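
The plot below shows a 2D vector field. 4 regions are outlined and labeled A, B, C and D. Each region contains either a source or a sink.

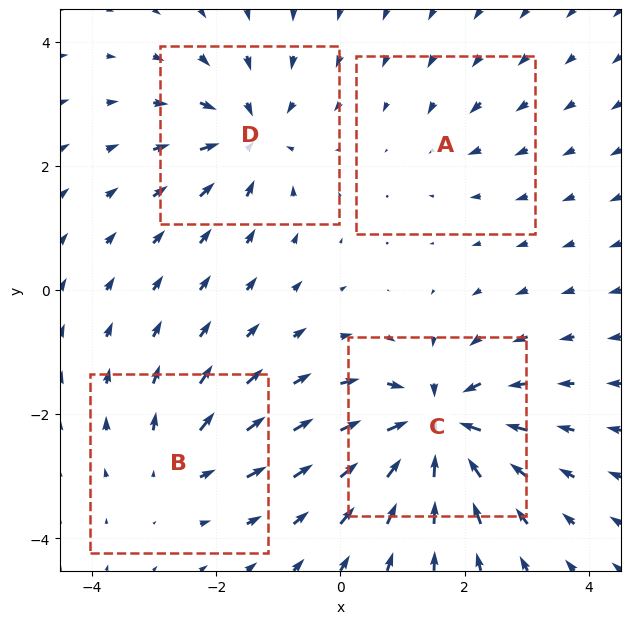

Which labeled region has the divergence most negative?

Divergence at each region's feature centre — A: about -2, B: about +4, C: about -9, D: about -6. Region C is most negative.

C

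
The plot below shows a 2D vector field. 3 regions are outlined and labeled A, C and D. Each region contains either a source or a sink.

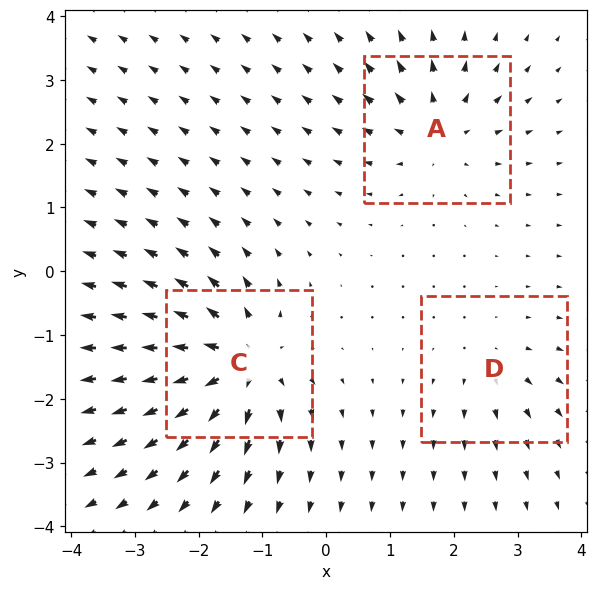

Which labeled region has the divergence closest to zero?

Divergence at each region's feature centre — A: about +4, C: about +6, D: about +2. Region D is closest to zero.

D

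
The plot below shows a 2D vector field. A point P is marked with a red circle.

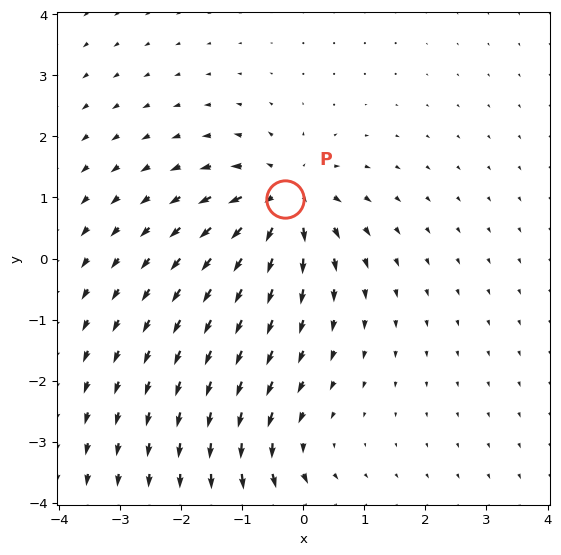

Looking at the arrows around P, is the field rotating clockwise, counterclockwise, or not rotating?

Near P at (-0.3, 1.0) the arrows show no circulation. The curl there is ≈0.

not rotating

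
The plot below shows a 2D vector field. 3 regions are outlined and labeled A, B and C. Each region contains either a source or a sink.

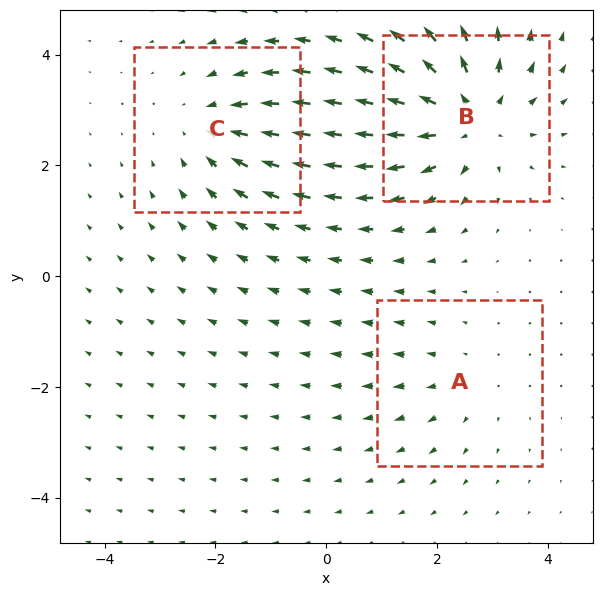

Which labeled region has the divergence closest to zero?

Divergence at each region's feature centre — A: about +2, B: about +5, C: about -3. Region A is closest to zero.

A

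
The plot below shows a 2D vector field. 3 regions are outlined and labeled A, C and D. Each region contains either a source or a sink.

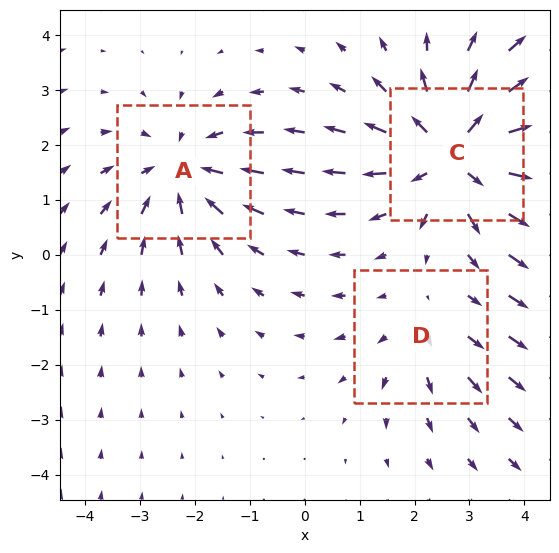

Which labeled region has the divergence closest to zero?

D

Divergence at each region's feature centre — A: about -3, C: about +5, D: about +2. Region D is closest to zero.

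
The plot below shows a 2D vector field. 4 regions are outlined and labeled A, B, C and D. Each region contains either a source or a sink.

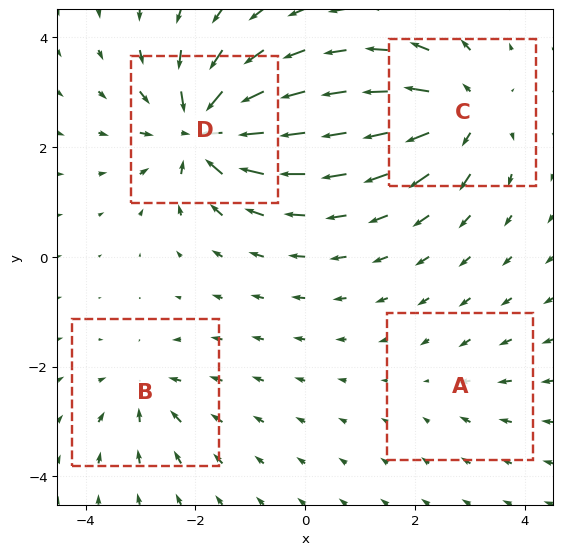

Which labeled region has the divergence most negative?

Divergence at each region's feature centre — A: about -2, B: about -4, C: about +7, D: about -9. Region D is most negative.

D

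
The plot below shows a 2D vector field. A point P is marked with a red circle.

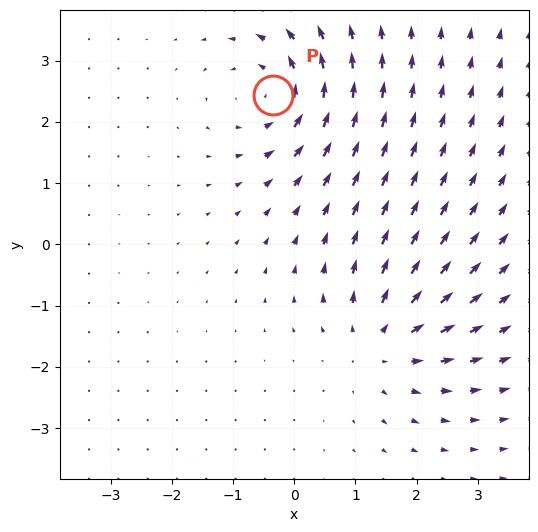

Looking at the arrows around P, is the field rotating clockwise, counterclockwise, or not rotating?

Near P at (-0.4, 2.4) the arrows circulate counterclockwise. The curl (z-component) there is about +5; positive curl means counterclockwise rotation.

counterclockwise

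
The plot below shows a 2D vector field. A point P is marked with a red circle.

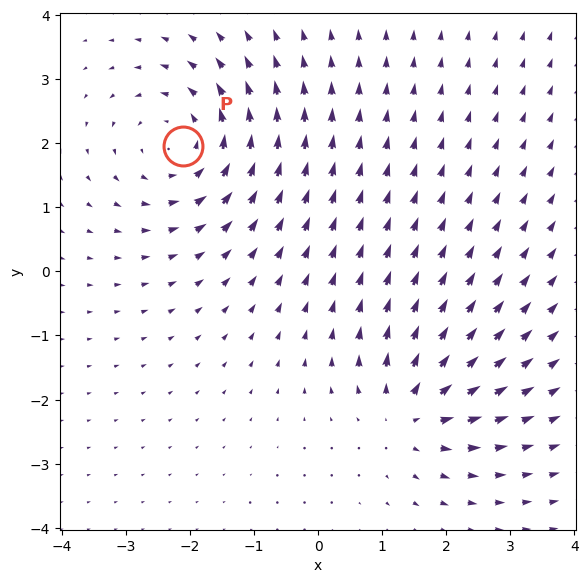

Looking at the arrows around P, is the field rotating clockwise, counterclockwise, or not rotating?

Near P at (-2.1, 2.0) the arrows circulate counterclockwise. The curl (z-component) there is about +4; positive curl means counterclockwise rotation.

counterclockwise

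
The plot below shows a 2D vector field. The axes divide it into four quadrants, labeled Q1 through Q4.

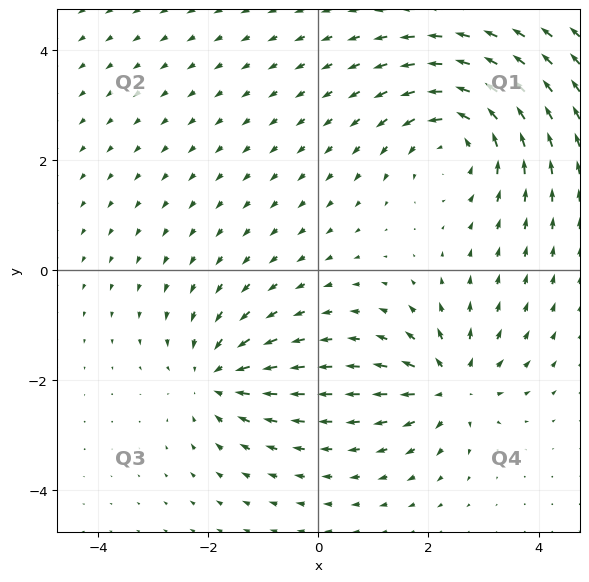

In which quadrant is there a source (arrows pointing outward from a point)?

The source sits at approximately (2.4, -2.1), which lies in quadrant Q4. The divergence there is about +5, positive as expected for a source.

Q4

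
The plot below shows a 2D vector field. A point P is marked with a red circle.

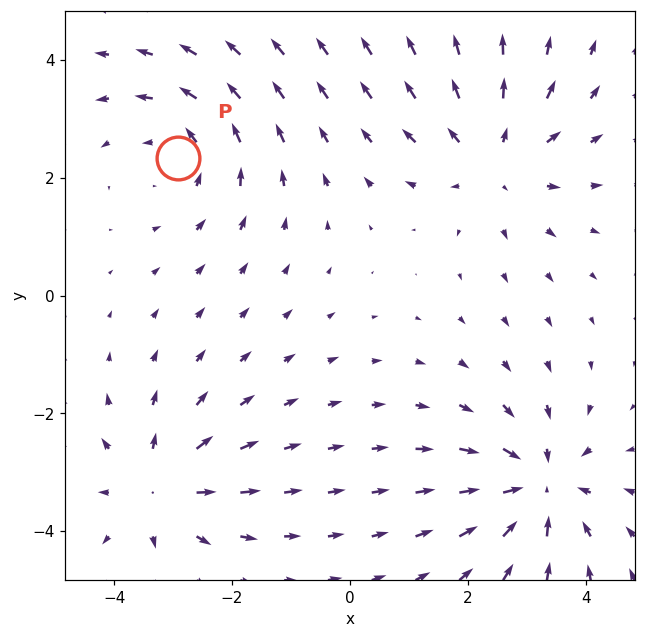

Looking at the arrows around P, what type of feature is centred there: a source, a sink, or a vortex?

vortex

At P (-2.9, 2.3) the arrows circulate counterclockwise. Divergence ≈0, curl about +3 — near-zero divergence with nonzero curl is a vortex.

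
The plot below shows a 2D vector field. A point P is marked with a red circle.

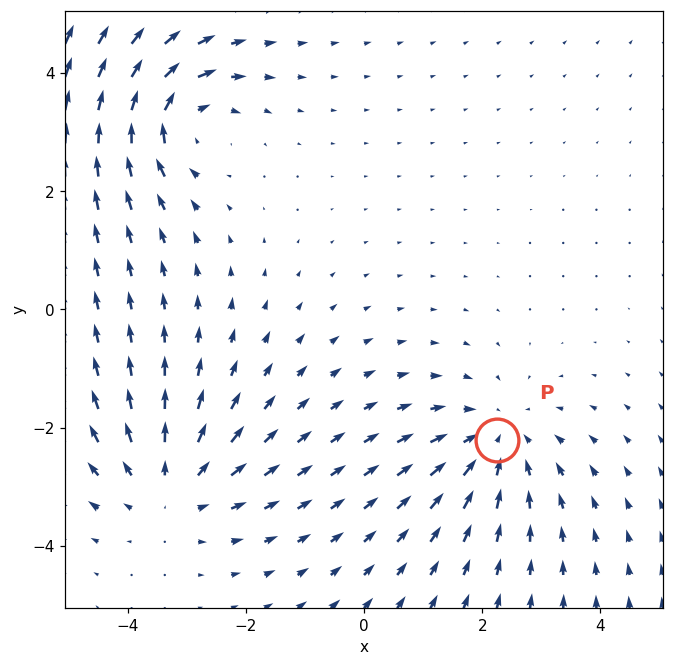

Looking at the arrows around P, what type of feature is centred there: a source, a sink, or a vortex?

sink

At P (2.2, -2.2) the arrows converge inward. Divergence about -3, curl ≈0 — negative divergence with near-zero curl is a sink.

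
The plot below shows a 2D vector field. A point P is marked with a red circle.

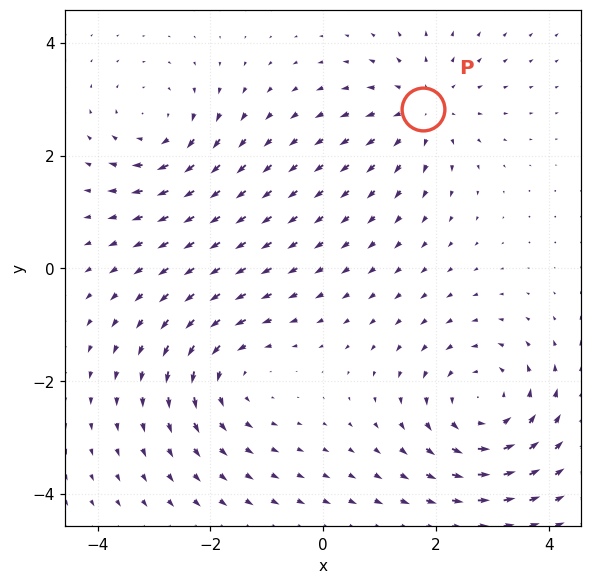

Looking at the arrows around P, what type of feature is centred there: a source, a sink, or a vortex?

source

At P (1.8, 2.8) the arrows spread outward. Divergence about +3, curl ≈0 — positive divergence with near-zero curl is a source.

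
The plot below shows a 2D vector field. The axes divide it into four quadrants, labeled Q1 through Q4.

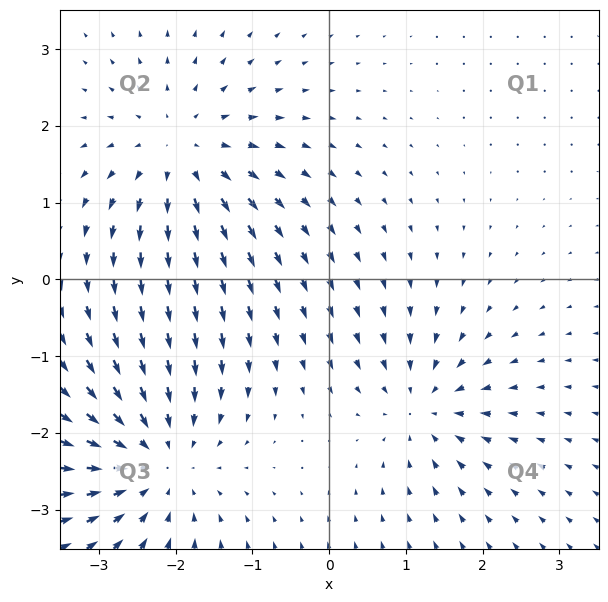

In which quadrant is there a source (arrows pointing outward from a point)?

The source sits at approximately (-1.9, 1.6), which lies in quadrant Q2. The divergence there is about +4, positive as expected for a source.

Q2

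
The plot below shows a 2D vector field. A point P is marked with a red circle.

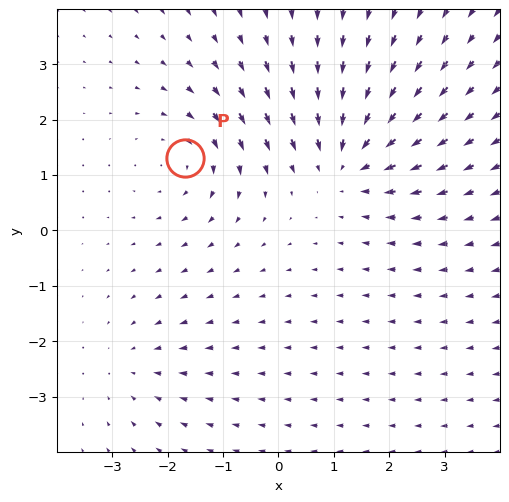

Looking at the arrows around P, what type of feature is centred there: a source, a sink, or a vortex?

vortex

At P (-1.7, 1.3) the arrows circulate clockwise. Divergence ≈0, curl about -3 — near-zero divergence with nonzero curl is a vortex.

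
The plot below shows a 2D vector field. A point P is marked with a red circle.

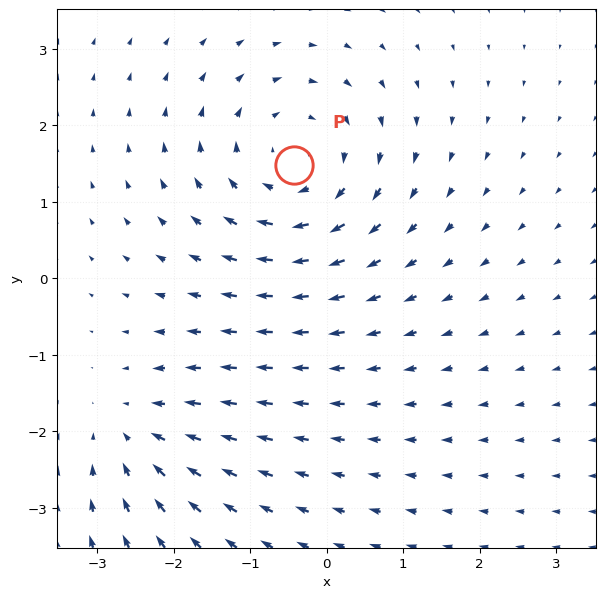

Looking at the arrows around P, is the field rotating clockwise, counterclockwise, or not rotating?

clockwise

Near P at (-0.4, 1.5) the arrows circulate clockwise. The curl (z-component) there is about -4; negative curl means clockwise rotation.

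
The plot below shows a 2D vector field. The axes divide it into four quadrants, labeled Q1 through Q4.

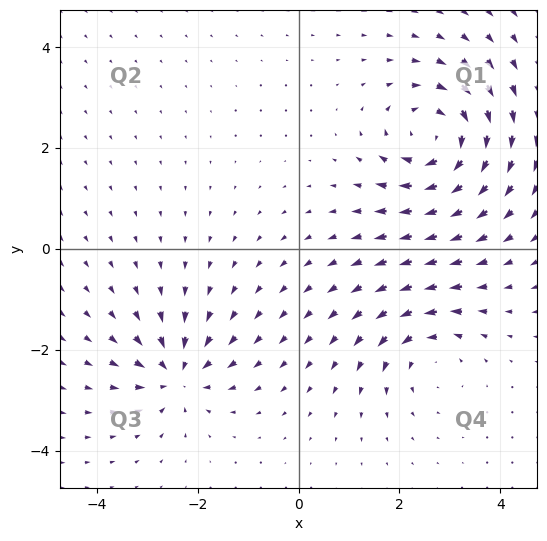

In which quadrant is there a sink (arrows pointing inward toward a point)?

Q3

The sink sits at approximately (-2.4, -2.5), which lies in quadrant Q3. The divergence there is about -5, negative as expected for a sink.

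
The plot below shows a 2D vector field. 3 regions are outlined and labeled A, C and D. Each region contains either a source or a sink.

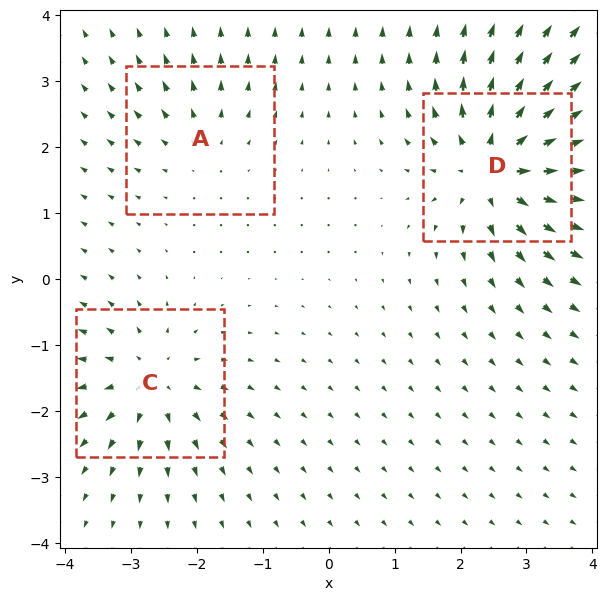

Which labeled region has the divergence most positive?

D

Divergence at each region's feature centre — A: about +2, C: about +4, D: about +6. Region D is most positive.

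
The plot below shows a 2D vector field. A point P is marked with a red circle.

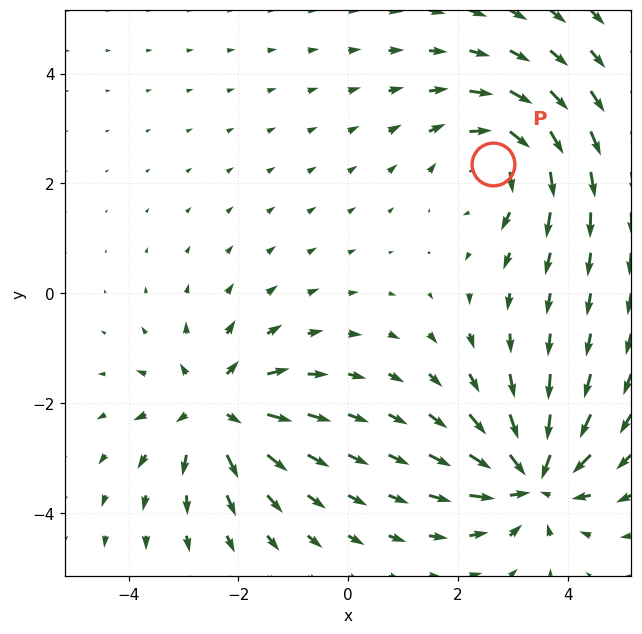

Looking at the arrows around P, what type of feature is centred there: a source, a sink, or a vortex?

vortex

At P (2.6, 2.4) the arrows circulate clockwise. Divergence ≈0, curl about -4 — near-zero divergence with nonzero curl is a vortex.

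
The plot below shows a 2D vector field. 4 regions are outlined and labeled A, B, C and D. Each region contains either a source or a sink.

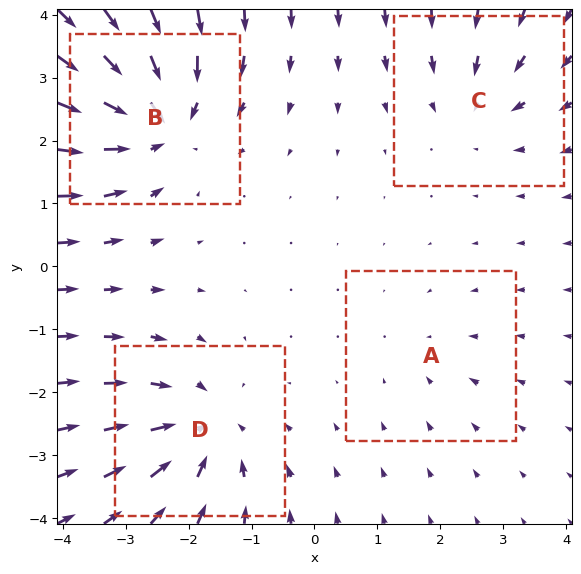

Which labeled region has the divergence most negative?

B

Divergence at each region's feature centre — A: about -2, B: about -7, C: about -4, D: about -5. Region B is most negative.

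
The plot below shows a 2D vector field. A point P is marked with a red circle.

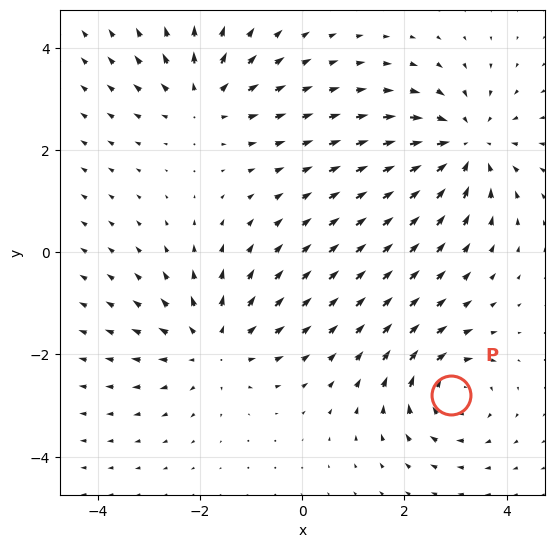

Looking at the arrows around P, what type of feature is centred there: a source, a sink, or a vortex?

At P (2.9, -2.8) the arrows circulate clockwise. Divergence ≈0, curl about -4 — near-zero divergence with nonzero curl is a vortex.

vortex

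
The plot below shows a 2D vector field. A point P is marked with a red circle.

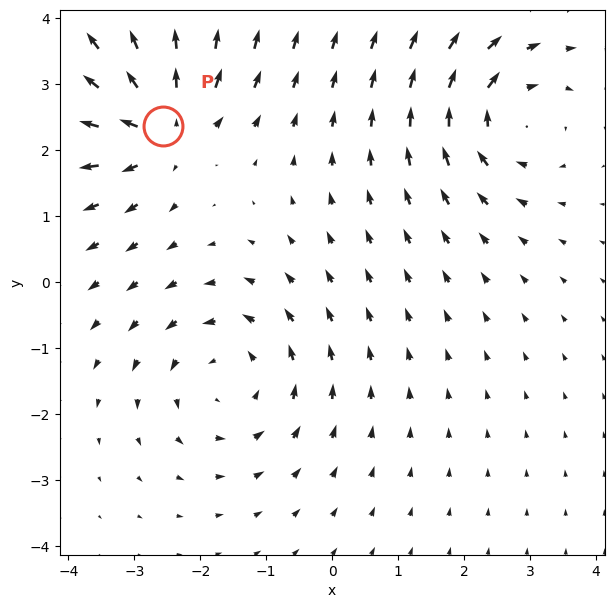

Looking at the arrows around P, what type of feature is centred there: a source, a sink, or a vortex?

source

At P (-2.6, 2.4) the arrows spread outward. Divergence about +4, curl ≈0 — positive divergence with near-zero curl is a source.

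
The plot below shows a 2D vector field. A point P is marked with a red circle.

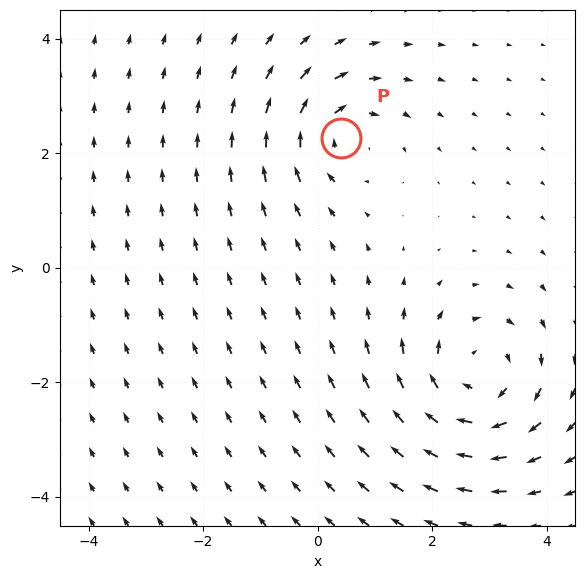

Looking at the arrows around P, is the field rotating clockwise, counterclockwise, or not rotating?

clockwise

Near P at (0.4, 2.3) the arrows circulate clockwise. The curl (z-component) there is about -4; negative curl means clockwise rotation.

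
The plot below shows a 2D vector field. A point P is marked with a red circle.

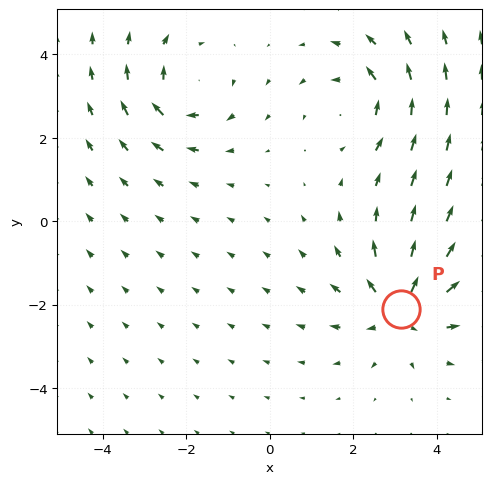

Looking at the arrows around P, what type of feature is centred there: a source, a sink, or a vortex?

At P (3.2, -2.1) the arrows spread outward. Divergence about +4, curl ≈0 — positive divergence with near-zero curl is a source.

source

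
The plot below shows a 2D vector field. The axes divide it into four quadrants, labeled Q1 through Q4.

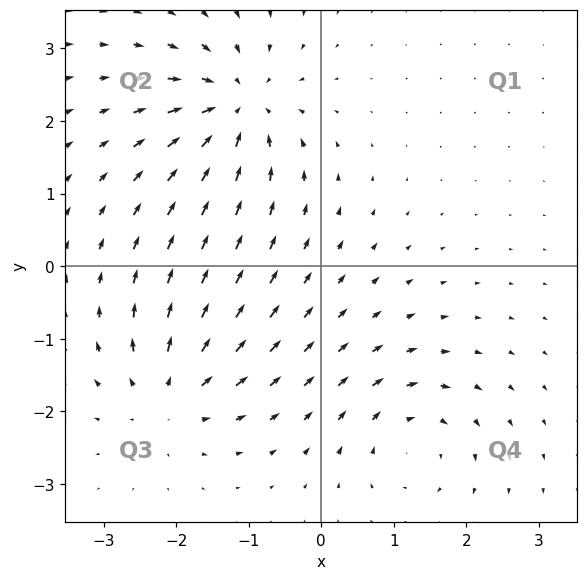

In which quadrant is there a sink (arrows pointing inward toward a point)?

The sink sits at approximately (-1.2, 2.2), which lies in quadrant Q2. The divergence there is about -6, negative as expected for a sink.

Q2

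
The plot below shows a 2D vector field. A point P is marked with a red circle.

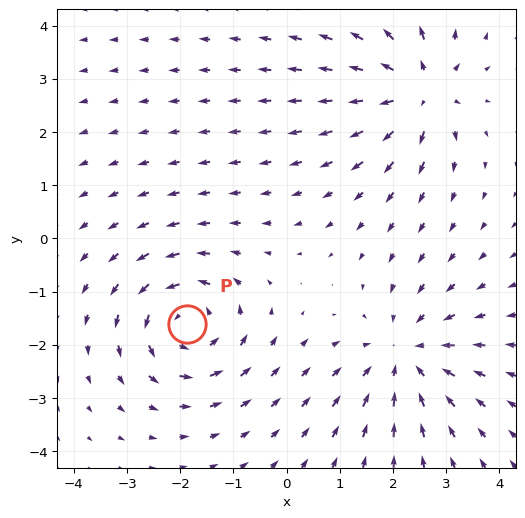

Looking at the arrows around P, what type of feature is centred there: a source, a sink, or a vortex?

At P (-1.9, -1.6) the arrows circulate counterclockwise. Divergence ≈0, curl about +6 — near-zero divergence with nonzero curl is a vortex.

vortex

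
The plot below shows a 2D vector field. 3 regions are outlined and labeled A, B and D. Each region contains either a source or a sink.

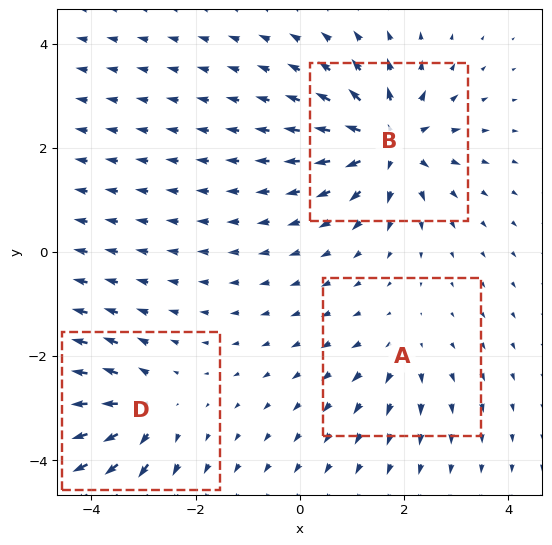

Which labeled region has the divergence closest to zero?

Divergence at each region's feature centre — A: about +3, B: about +6, D: about +4. Region A is closest to zero.

A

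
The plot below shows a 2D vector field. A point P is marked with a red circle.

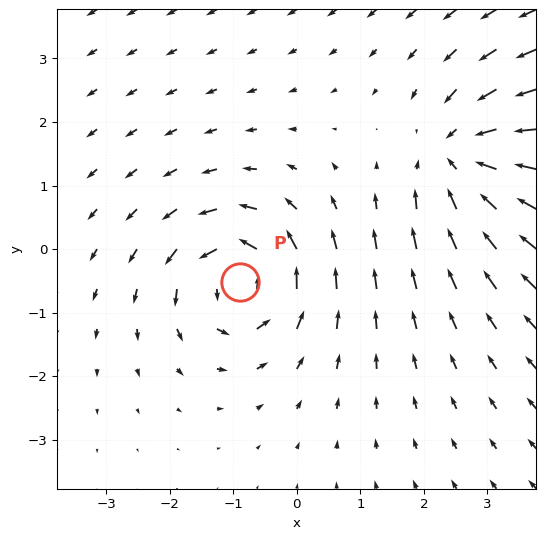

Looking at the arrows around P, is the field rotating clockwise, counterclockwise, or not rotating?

Near P at (-0.9, -0.5) the arrows circulate counterclockwise. The curl (z-component) there is about +6; positive curl means counterclockwise rotation.

counterclockwise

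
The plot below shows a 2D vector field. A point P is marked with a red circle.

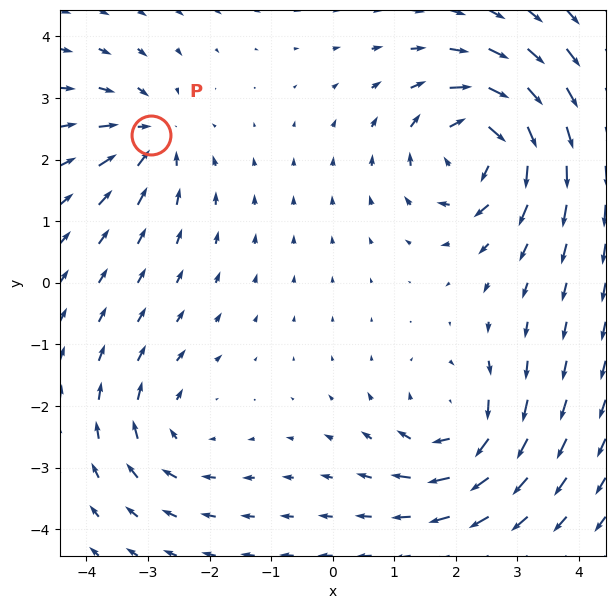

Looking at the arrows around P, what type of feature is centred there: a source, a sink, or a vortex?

sink

At P (-3.0, 2.4) the arrows converge inward. Divergence about -4, curl ≈0 — negative divergence with near-zero curl is a sink.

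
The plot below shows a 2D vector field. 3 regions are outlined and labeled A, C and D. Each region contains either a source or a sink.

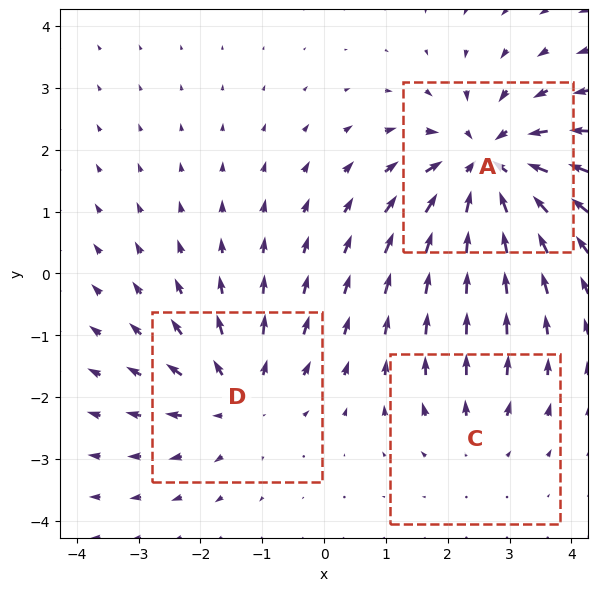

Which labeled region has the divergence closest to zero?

Divergence at each region's feature centre — A: about -5, C: about +2, D: about +3. Region C is closest to zero.

C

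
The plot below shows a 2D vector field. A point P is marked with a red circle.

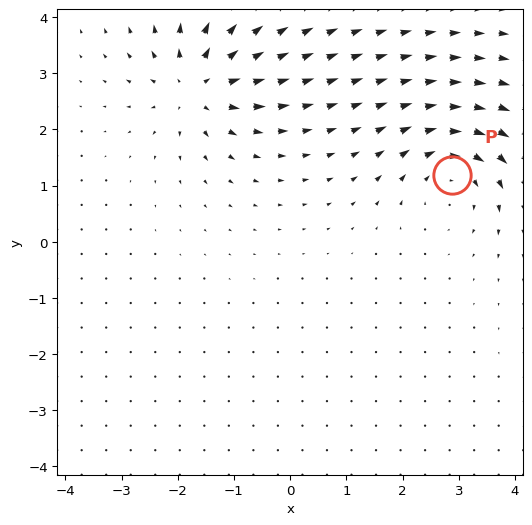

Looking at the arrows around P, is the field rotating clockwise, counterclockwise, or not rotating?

Near P at (2.9, 1.2) the arrows circulate clockwise. The curl (z-component) there is about -4; negative curl means clockwise rotation.

clockwise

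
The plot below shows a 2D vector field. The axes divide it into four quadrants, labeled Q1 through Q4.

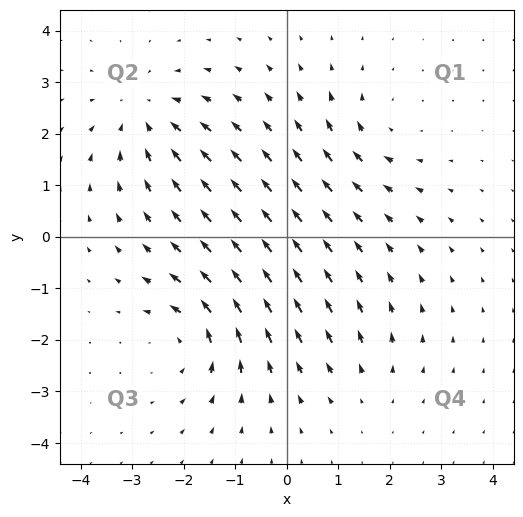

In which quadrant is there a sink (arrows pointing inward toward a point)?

Q2

The sink sits at approximately (-2.7, 2.3), which lies in quadrant Q2. The divergence there is about -4, negative as expected for a sink.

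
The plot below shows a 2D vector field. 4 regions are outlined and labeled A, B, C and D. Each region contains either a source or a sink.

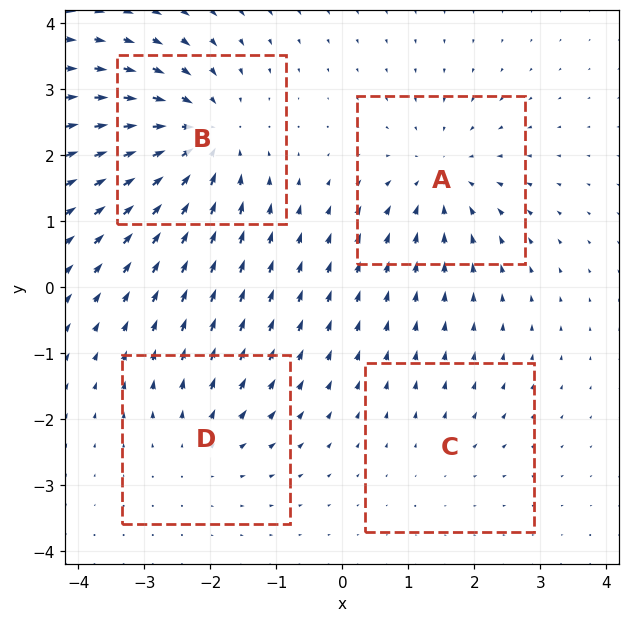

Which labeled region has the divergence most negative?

B

Divergence at each region's feature centre — A: about -5, B: about -6, C: about +2, D: about +3. Region B is most negative.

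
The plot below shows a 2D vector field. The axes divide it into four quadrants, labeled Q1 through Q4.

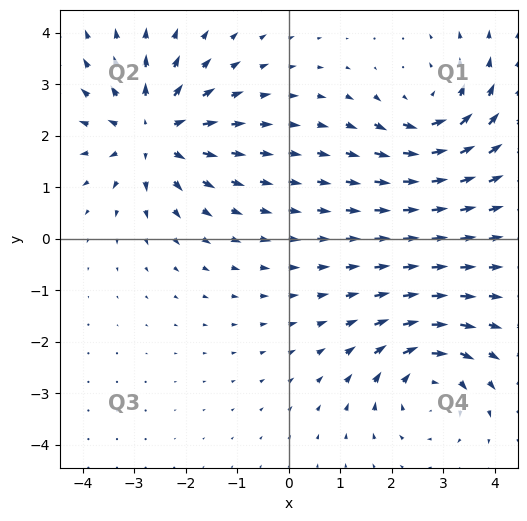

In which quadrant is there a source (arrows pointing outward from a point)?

The source sits at approximately (-2.6, 2.1), which lies in quadrant Q2. The divergence there is about +4, positive as expected for a source.

Q2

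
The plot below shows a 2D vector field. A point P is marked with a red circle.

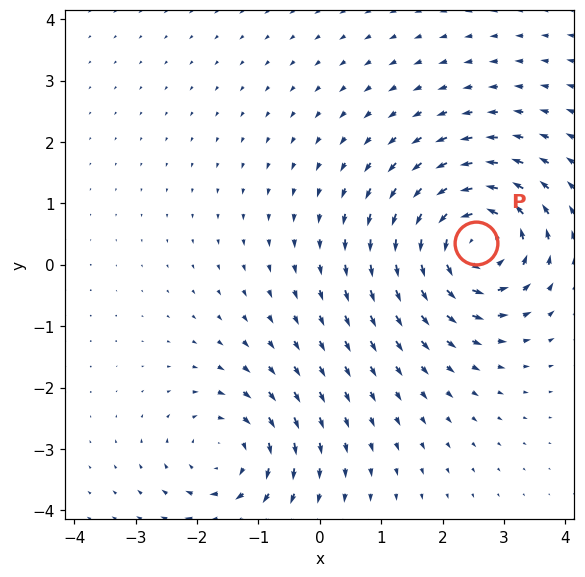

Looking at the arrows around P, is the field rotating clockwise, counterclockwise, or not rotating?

counterclockwise

Near P at (2.5, 0.3) the arrows circulate counterclockwise. The curl (z-component) there is about +5; positive curl means counterclockwise rotation.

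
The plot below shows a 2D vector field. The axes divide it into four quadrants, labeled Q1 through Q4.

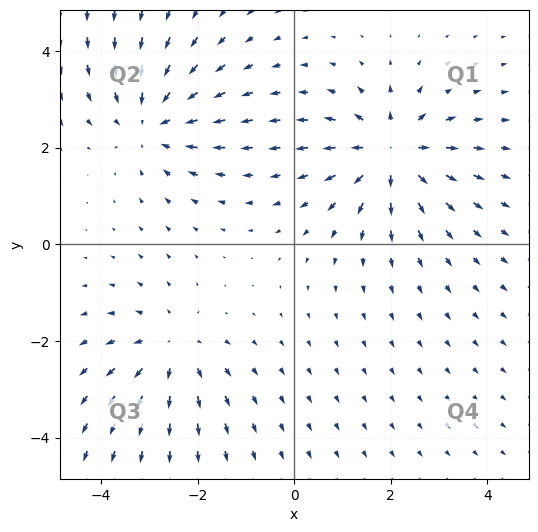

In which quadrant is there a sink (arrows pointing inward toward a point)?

The sink sits at approximately (-2.9, 2.5), which lies in quadrant Q2. The divergence there is about -4, negative as expected for a sink.

Q2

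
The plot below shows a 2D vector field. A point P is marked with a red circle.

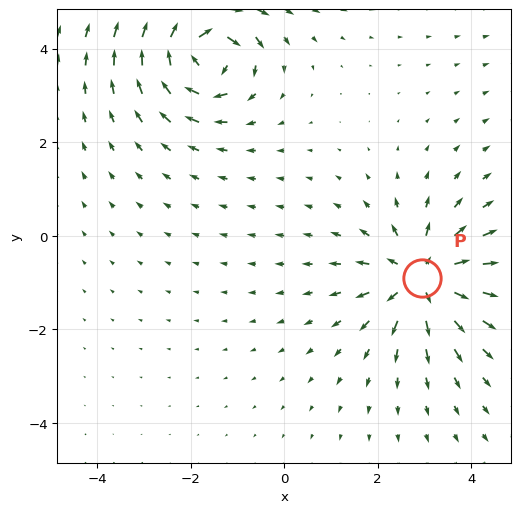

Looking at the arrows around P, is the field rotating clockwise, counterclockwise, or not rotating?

Near P at (2.9, -0.9) the arrows show no circulation. The curl there is ≈0.

not rotating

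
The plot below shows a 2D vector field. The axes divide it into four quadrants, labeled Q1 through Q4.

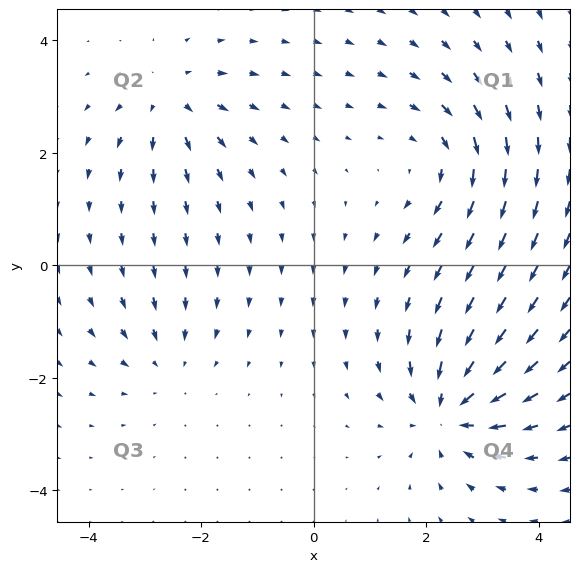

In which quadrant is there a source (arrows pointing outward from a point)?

Q2

The source sits at approximately (-2.6, 2.9), which lies in quadrant Q2. The divergence there is about +4, positive as expected for a source.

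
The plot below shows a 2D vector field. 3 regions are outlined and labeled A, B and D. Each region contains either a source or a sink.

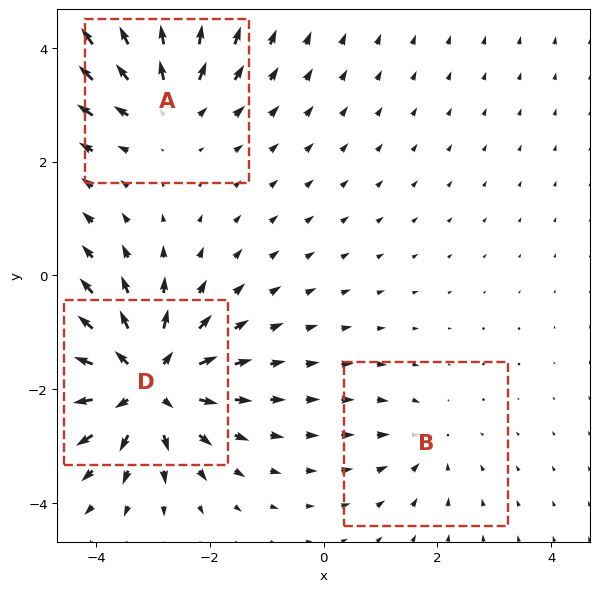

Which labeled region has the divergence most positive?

D

Divergence at each region's feature centre — A: about +3, B: about -2, D: about +5. Region D is most positive.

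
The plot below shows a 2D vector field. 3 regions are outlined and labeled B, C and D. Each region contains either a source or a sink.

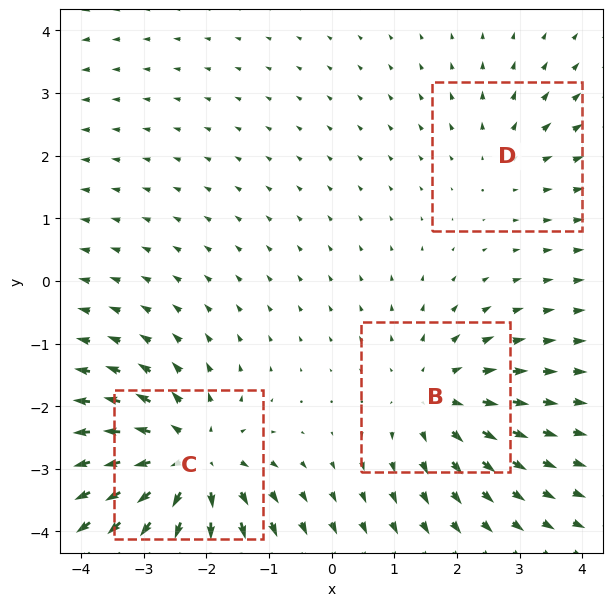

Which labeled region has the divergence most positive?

C

Divergence at each region's feature centre — B: about +3, C: about +5, D: about +2. Region C is most positive.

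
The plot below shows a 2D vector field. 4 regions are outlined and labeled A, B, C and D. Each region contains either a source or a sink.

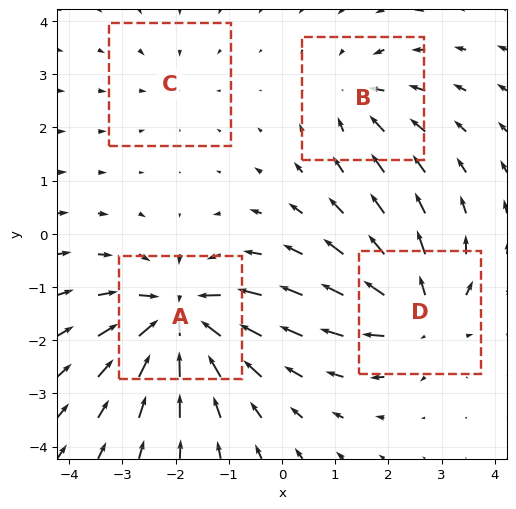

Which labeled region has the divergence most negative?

A

Divergence at each region's feature centre — A: about -9, B: about -4, C: about -2, D: about +6. Region A is most negative.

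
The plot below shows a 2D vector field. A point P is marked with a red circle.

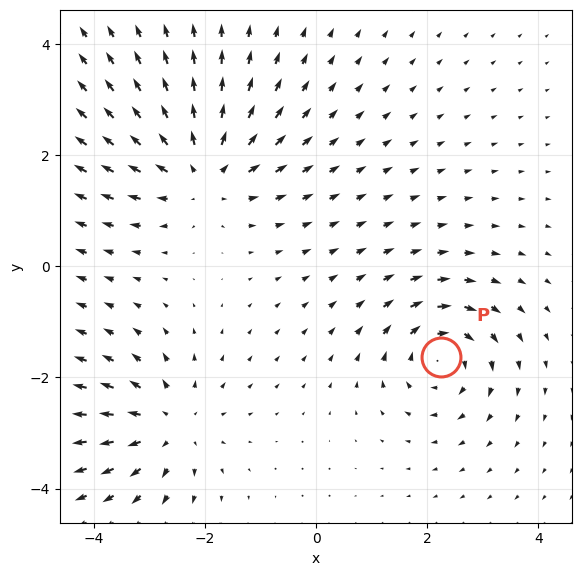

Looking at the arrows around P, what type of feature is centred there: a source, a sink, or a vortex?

At P (2.2, -1.6) the arrows circulate clockwise. Divergence ≈0, curl about -5 — near-zero divergence with nonzero curl is a vortex.

vortex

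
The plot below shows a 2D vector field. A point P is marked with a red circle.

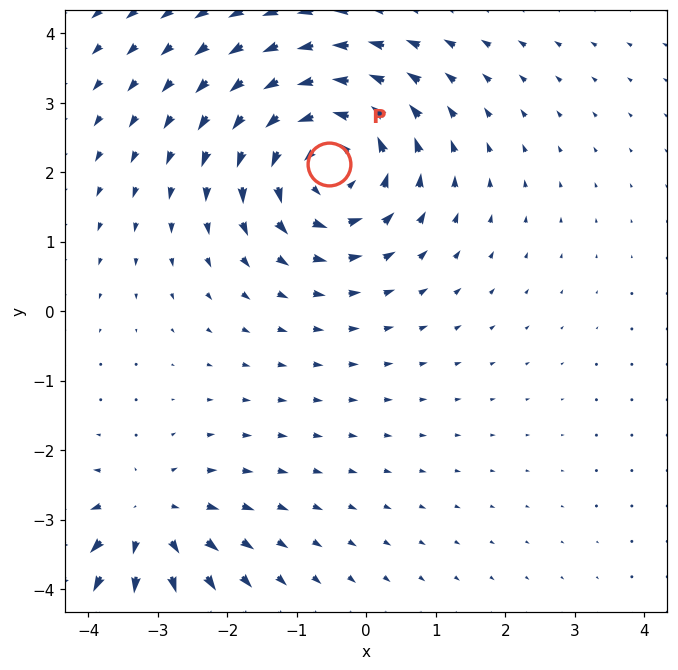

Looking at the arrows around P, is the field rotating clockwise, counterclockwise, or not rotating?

counterclockwise

Near P at (-0.5, 2.1) the arrows circulate counterclockwise. The curl (z-component) there is about +4; positive curl means counterclockwise rotation.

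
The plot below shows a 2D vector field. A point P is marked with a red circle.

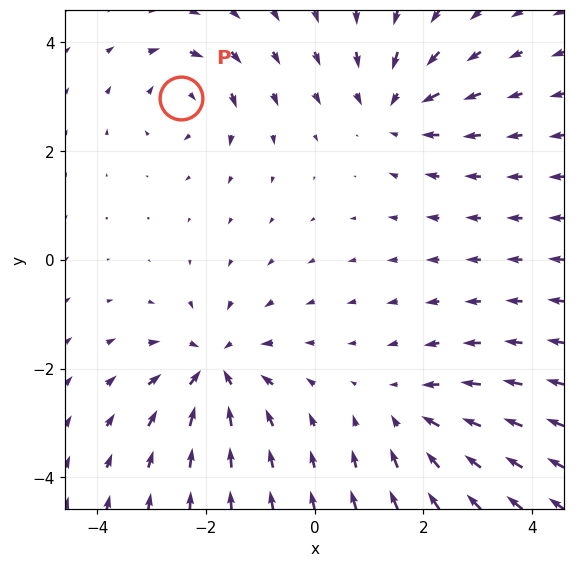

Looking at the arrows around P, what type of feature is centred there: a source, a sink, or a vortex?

At P (-2.5, 3.0) the arrows circulate clockwise. Divergence ≈0, curl about -5 — near-zero divergence with nonzero curl is a vortex.

vortex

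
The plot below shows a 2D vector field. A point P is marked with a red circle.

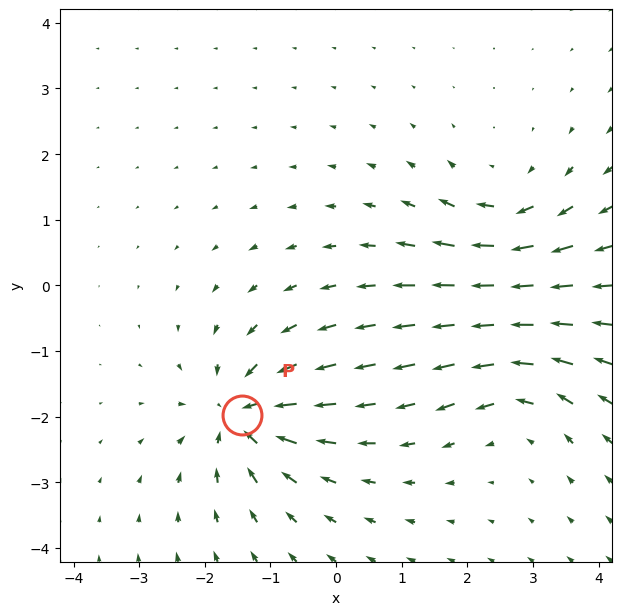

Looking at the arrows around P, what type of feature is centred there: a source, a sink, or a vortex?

sink

At P (-1.4, -2.0) the arrows converge inward. Divergence about -6, curl ≈0 — negative divergence with near-zero curl is a sink.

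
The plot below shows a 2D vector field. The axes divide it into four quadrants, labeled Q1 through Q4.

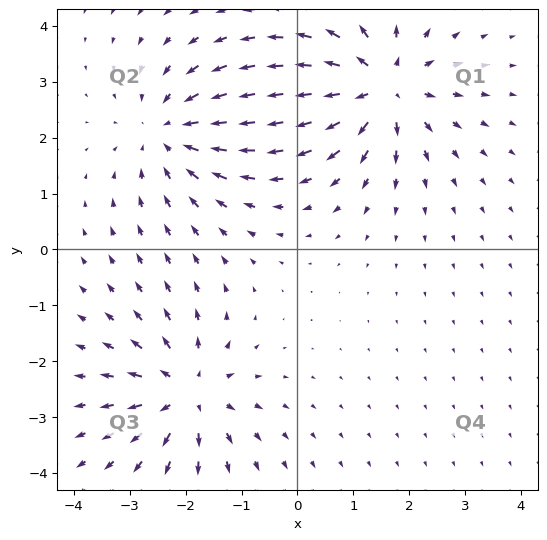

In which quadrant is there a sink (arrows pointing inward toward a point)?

Q2

The sink sits at approximately (-2.3, 2.1), which lies in quadrant Q2. The divergence there is about -4, negative as expected for a sink.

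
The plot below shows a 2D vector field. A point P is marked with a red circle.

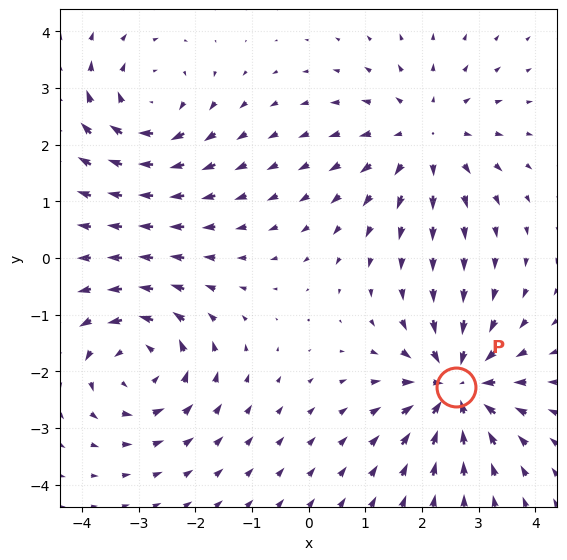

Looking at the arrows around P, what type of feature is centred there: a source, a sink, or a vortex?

sink

At P (2.6, -2.3) the arrows converge inward. Divergence about -5, curl ≈0 — negative divergence with near-zero curl is a sink.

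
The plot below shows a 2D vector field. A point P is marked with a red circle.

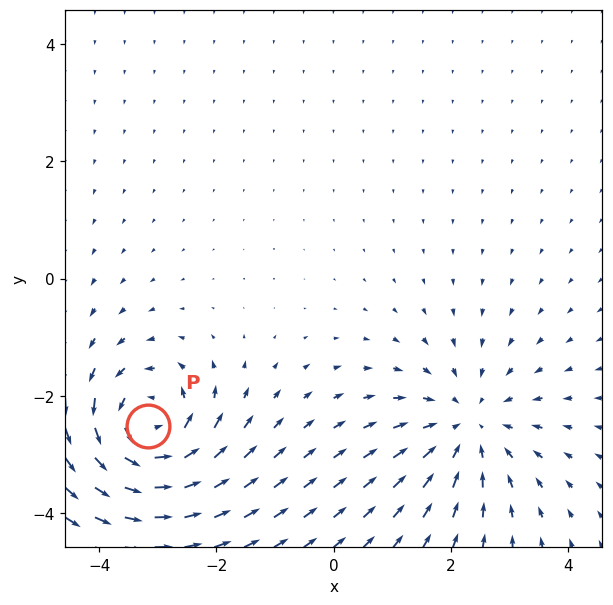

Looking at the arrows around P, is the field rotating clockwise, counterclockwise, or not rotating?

counterclockwise

Near P at (-3.2, -2.5) the arrows circulate counterclockwise. The curl (z-component) there is about +6; positive curl means counterclockwise rotation.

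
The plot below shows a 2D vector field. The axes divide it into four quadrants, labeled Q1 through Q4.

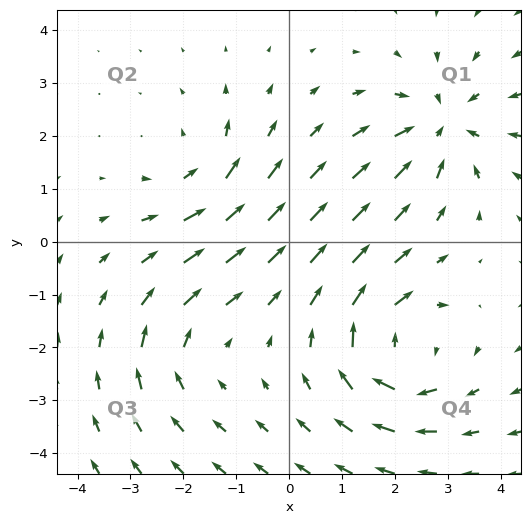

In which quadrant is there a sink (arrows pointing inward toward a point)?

The sink sits at approximately (2.9, 2.2), which lies in quadrant Q1. The divergence there is about -4, negative as expected for a sink.

Q1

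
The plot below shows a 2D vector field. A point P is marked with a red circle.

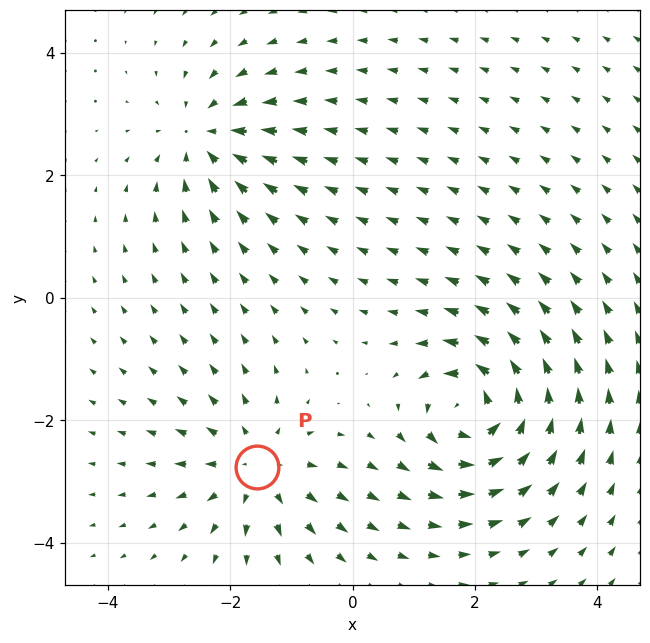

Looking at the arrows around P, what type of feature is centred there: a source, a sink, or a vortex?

At P (-1.6, -2.8) the arrows spread outward. Divergence about +3, curl ≈0 — positive divergence with near-zero curl is a source.

source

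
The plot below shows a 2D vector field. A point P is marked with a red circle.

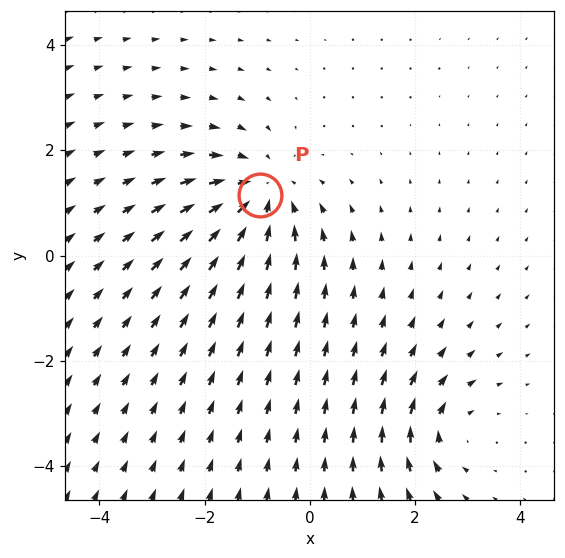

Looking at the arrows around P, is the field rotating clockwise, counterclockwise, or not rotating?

not rotating

Near P at (-1.0, 1.1) the arrows show no circulation. The curl there is ≈0.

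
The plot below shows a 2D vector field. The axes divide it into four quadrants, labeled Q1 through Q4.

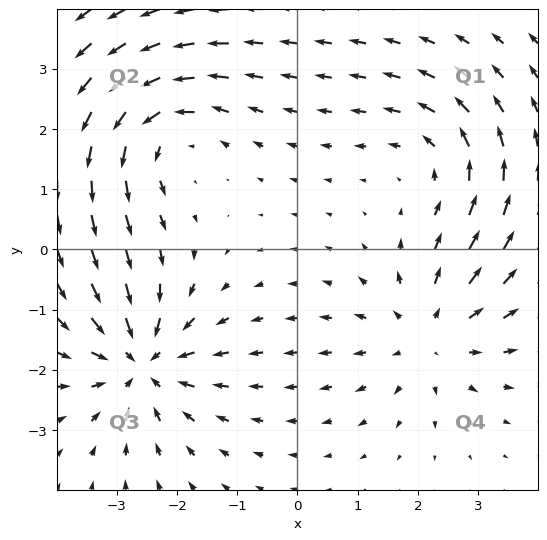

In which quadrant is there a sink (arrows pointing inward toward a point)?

Q3

The sink sits at approximately (-2.6, -1.9), which lies in quadrant Q3. The divergence there is about -5, negative as expected for a sink.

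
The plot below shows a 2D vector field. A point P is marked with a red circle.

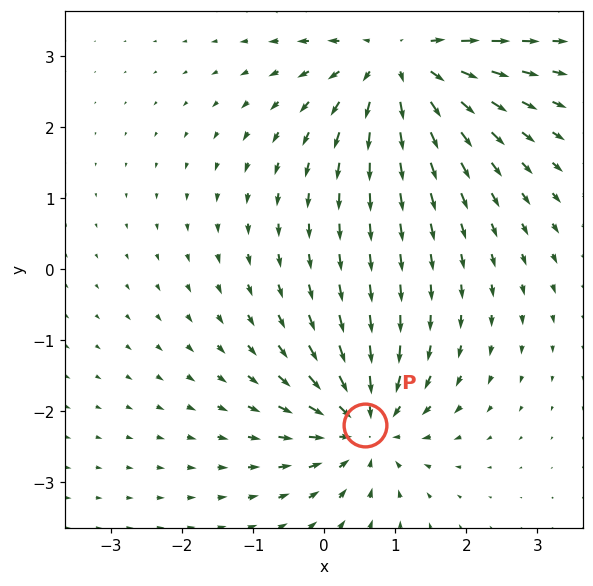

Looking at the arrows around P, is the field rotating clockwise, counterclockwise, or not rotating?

not rotating

Near P at (0.6, -2.2) the arrows show no circulation. The curl there is ≈0.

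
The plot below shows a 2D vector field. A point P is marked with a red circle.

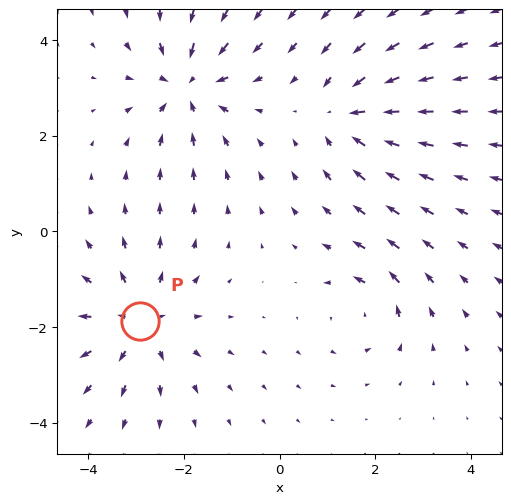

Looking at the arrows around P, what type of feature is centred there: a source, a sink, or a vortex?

source

At P (-2.9, -1.9) the arrows spread outward. Divergence about +4, curl ≈0 — positive divergence with near-zero curl is a source.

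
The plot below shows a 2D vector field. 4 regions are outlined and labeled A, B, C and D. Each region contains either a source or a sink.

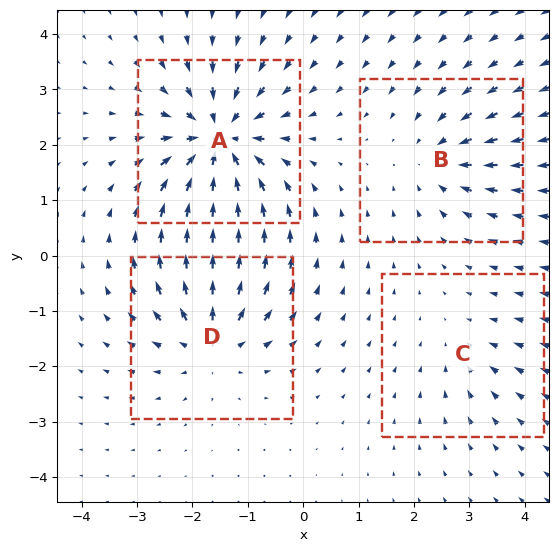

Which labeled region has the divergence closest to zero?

C

Divergence at each region's feature centre — A: about -7, B: about -4, C: about -2, D: about +5. Region C is closest to zero.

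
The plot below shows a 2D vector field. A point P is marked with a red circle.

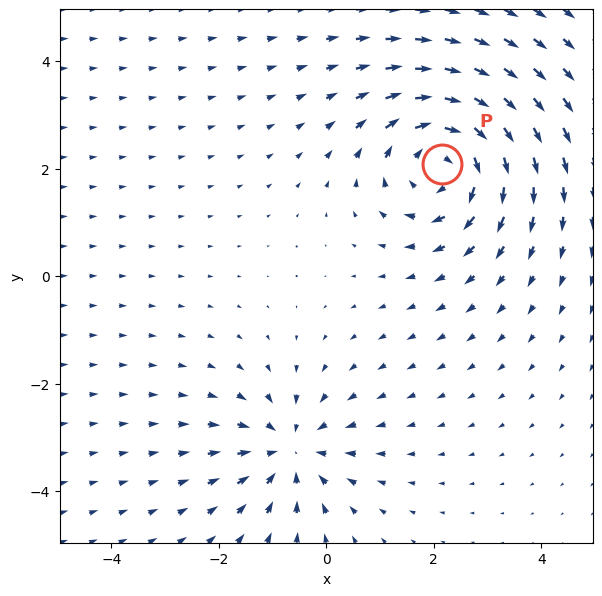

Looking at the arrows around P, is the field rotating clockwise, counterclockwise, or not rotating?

clockwise

Near P at (2.2, 2.1) the arrows circulate clockwise. The curl (z-component) there is about -4; negative curl means clockwise rotation.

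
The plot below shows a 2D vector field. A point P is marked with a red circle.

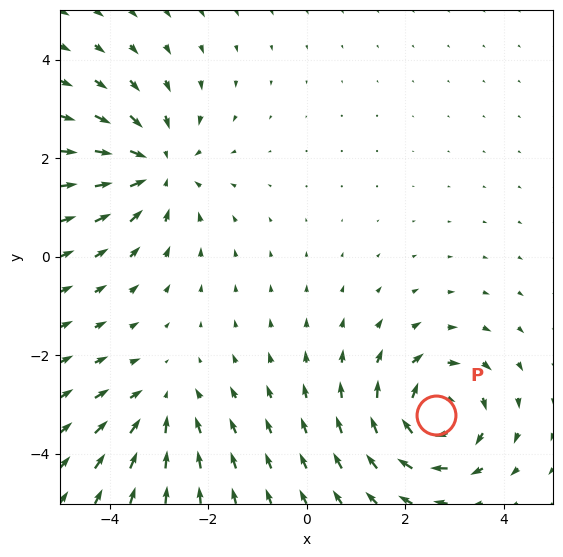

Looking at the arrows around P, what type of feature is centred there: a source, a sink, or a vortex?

At P (2.6, -3.2) the arrows circulate clockwise. Divergence ≈0, curl about -5 — near-zero divergence with nonzero curl is a vortex.

vortex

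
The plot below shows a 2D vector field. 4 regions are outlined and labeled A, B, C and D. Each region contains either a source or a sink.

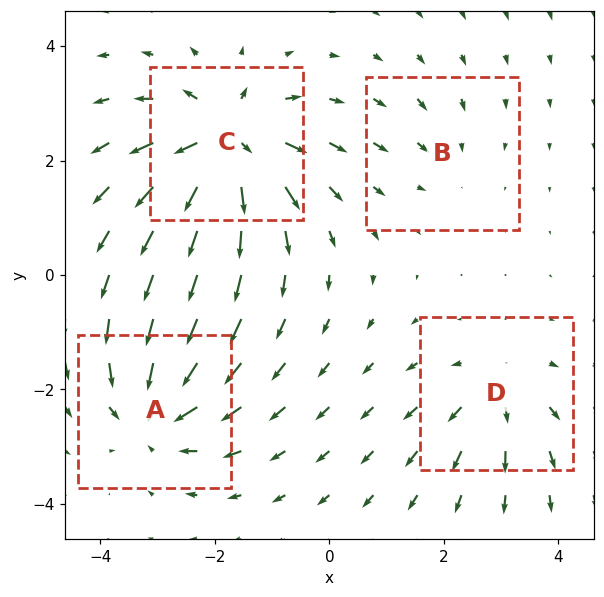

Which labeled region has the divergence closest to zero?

Divergence at each region's feature centre — A: about -6, B: about -2, C: about +8, D: about +4. Region B is closest to zero.

B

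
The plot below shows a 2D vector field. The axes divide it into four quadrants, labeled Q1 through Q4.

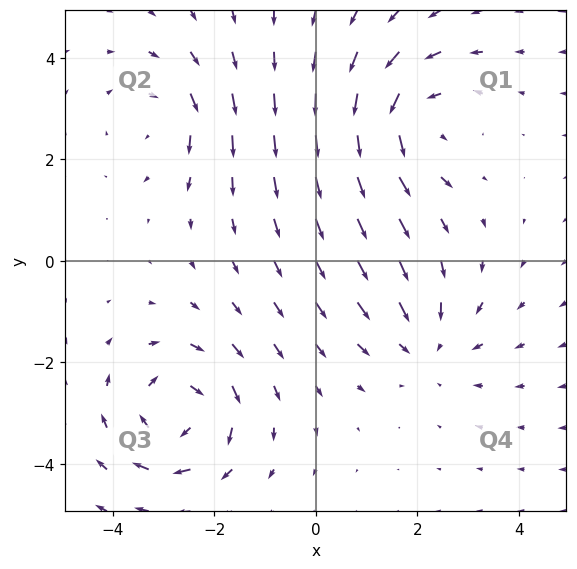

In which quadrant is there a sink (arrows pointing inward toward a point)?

Q4

The sink sits at approximately (2.2, -1.6), which lies in quadrant Q4. The divergence there is about -3, negative as expected for a sink.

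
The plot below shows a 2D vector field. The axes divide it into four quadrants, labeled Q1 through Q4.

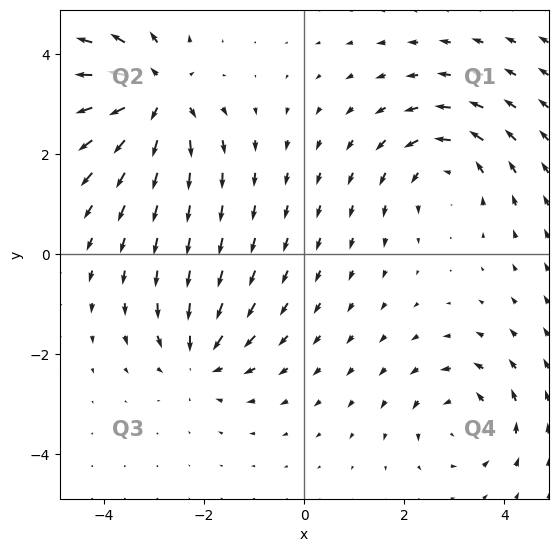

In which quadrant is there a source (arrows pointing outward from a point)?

Q2

The source sits at approximately (-2.9, 3.2), which lies in quadrant Q2. The divergence there is about +6, positive as expected for a source.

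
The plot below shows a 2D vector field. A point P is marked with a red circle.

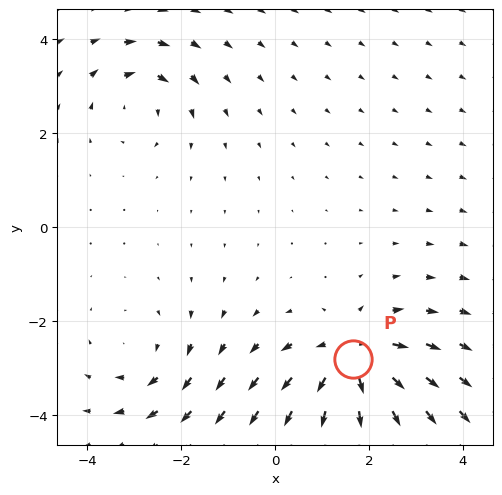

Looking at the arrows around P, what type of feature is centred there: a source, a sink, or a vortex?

At P (1.6, -2.8) the arrows spread outward. Divergence about +5, curl ≈0 — positive divergence with near-zero curl is a source.

source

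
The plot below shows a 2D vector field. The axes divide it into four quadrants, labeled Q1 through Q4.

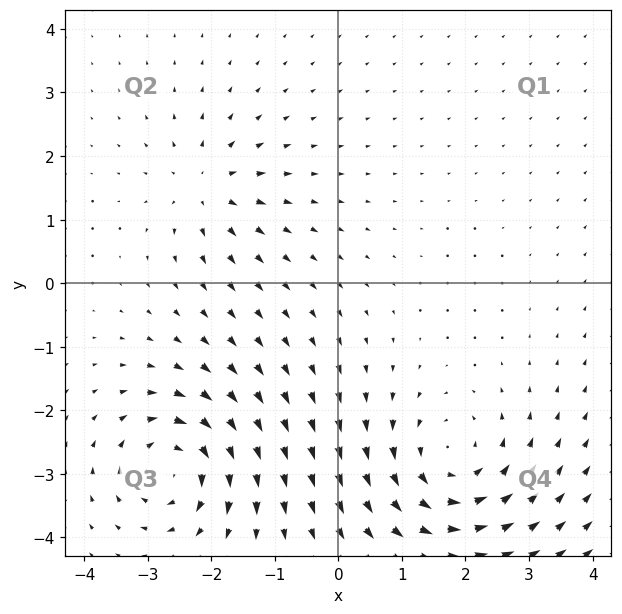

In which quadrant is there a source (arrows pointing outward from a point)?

Q2

The source sits at approximately (-2.1, 1.5), which lies in quadrant Q2. The divergence there is about +4, positive as expected for a source.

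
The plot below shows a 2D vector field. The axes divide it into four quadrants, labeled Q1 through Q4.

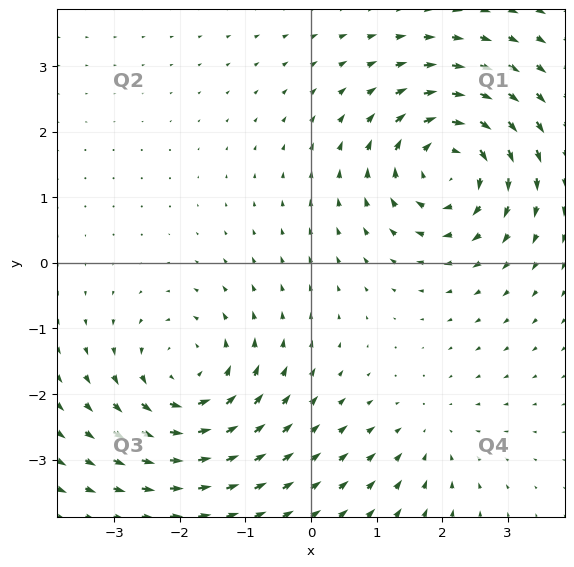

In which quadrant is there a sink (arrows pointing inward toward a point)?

Q4

The sink sits at approximately (1.8, -2.6), which lies in quadrant Q4. The divergence there is about -2, negative as expected for a sink.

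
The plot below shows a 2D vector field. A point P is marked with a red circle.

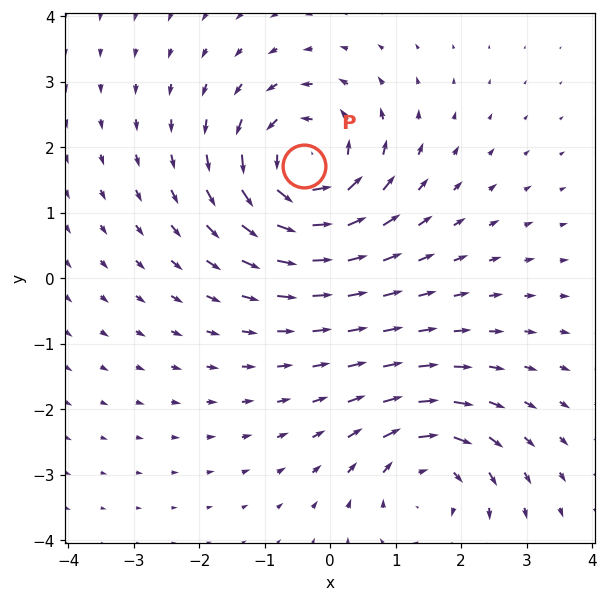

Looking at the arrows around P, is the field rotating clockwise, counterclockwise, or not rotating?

Near P at (-0.4, 1.7) the arrows circulate counterclockwise. The curl (z-component) there is about +6; positive curl means counterclockwise rotation.

counterclockwise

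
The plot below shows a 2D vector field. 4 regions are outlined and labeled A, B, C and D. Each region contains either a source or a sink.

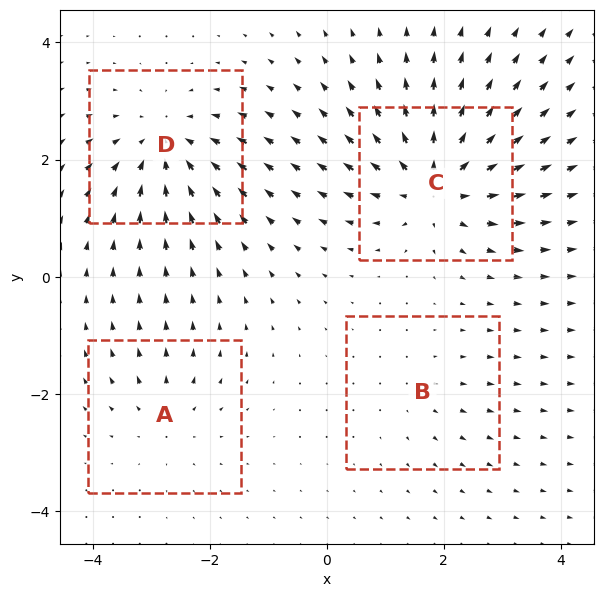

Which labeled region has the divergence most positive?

C

Divergence at each region's feature centre — A: about +3, B: about +2, C: about +7, D: about -6. Region C is most positive.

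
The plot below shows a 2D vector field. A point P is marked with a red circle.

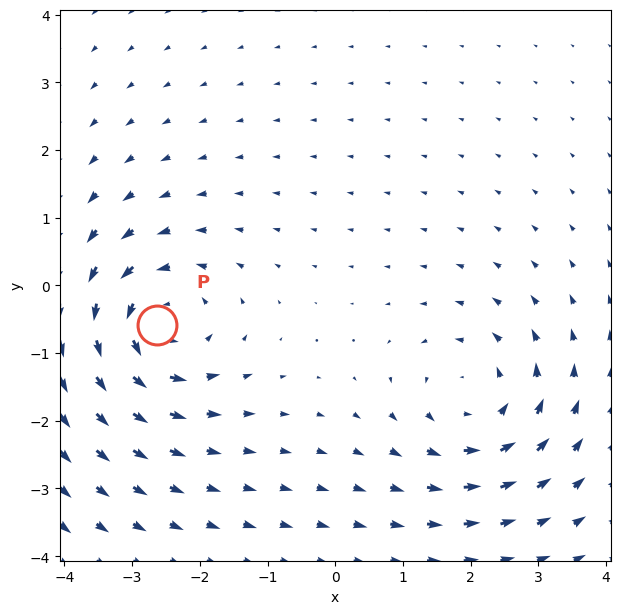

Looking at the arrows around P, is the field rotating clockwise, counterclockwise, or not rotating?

Near P at (-2.6, -0.6) the arrows circulate counterclockwise. The curl (z-component) there is about +4; positive curl means counterclockwise rotation.

counterclockwise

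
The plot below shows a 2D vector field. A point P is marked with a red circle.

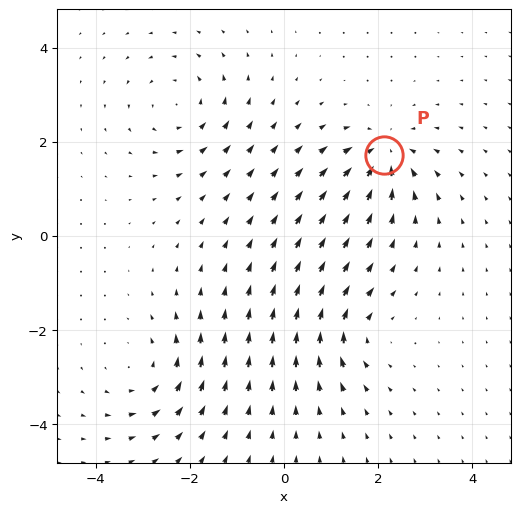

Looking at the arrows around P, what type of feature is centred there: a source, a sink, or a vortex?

At P (2.1, 1.7) the arrows converge inward. Divergence about -6, curl ≈0 — negative divergence with near-zero curl is a sink.

sink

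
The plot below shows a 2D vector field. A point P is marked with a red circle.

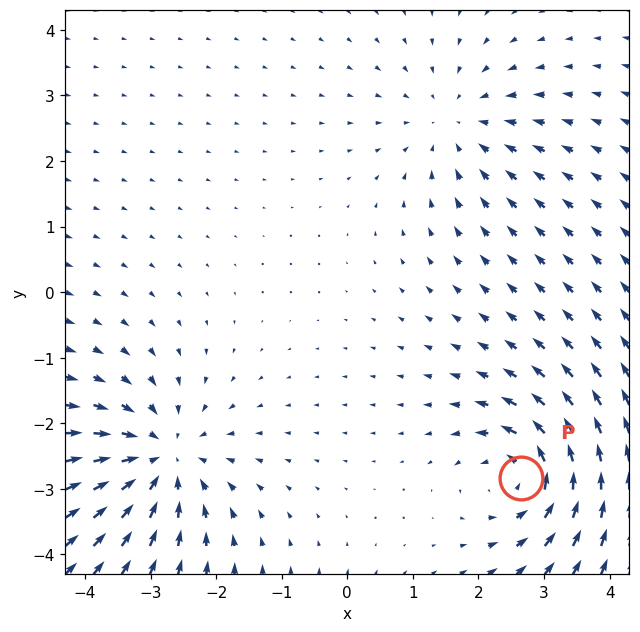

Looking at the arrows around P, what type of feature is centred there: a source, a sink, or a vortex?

At P (2.6, -2.8) the arrows circulate counterclockwise. Divergence ≈0, curl about +5 — near-zero divergence with nonzero curl is a vortex.

vortex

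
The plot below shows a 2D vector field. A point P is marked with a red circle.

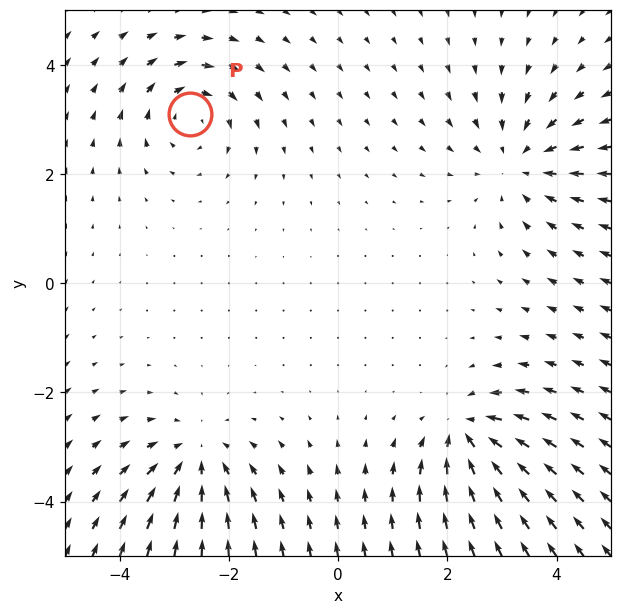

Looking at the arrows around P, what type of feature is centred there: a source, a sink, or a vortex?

At P (-2.7, 3.1) the arrows circulate clockwise. Divergence ≈0, curl about -4 — near-zero divergence with nonzero curl is a vortex.

vortex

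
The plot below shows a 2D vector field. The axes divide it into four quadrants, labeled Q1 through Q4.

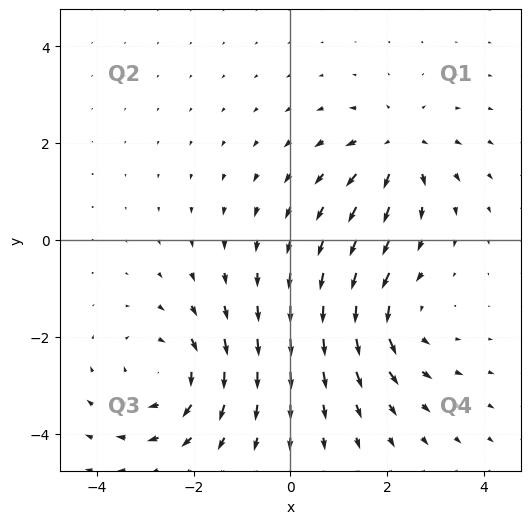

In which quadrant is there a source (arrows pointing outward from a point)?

The source sits at approximately (2.2, 1.9), which lies in quadrant Q1. The divergence there is about +5, positive as expected for a source.

Q1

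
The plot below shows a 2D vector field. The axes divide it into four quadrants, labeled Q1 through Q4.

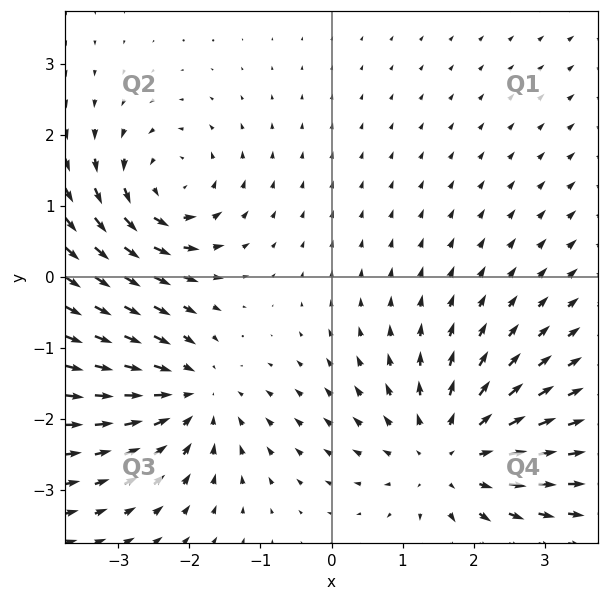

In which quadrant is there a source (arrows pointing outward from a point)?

The source sits at approximately (1.7, -2.5), which lies in quadrant Q4. The divergence there is about +4, positive as expected for a source.

Q4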